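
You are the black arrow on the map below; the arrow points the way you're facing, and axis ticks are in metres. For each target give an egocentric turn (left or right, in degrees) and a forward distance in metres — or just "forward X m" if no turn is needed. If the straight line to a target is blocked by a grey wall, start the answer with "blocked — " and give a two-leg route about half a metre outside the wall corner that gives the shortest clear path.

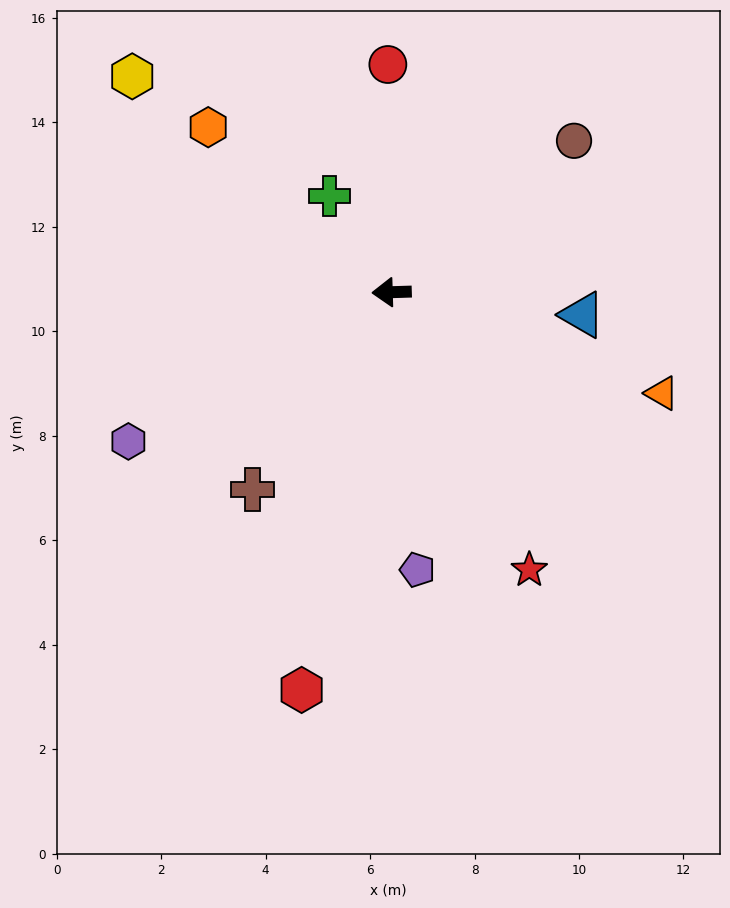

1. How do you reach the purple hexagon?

turn left 28°, forward 5.8 m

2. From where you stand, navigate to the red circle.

turn right 91°, forward 4.4 m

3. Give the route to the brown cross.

turn left 53°, forward 4.6 m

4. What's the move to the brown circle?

turn right 142°, forward 4.5 m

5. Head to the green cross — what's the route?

turn right 59°, forward 2.2 m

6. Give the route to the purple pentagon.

turn left 94°, forward 5.3 m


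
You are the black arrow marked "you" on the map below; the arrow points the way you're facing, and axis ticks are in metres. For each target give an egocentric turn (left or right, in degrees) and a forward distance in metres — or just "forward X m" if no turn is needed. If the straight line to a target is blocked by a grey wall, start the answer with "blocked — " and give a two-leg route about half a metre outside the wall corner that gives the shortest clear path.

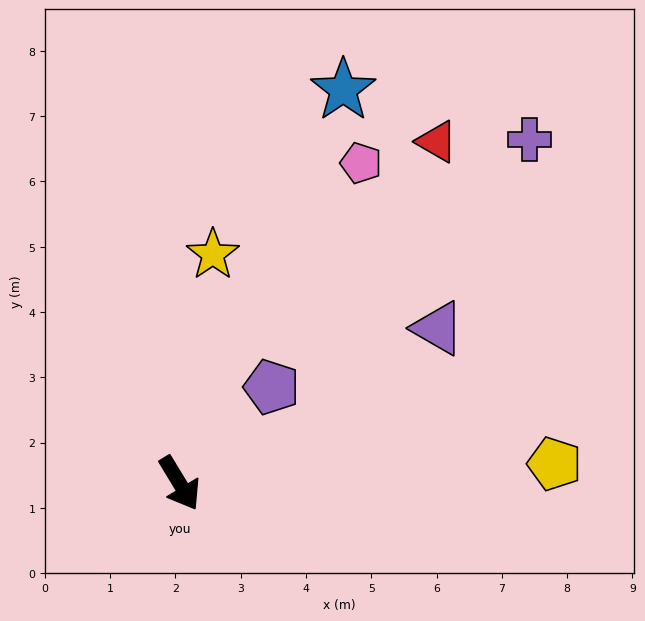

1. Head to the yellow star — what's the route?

turn left 140°, forward 3.5 m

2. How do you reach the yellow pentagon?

turn left 62°, forward 5.7 m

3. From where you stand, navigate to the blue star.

turn left 126°, forward 6.5 m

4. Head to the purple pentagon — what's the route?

turn left 105°, forward 2.0 m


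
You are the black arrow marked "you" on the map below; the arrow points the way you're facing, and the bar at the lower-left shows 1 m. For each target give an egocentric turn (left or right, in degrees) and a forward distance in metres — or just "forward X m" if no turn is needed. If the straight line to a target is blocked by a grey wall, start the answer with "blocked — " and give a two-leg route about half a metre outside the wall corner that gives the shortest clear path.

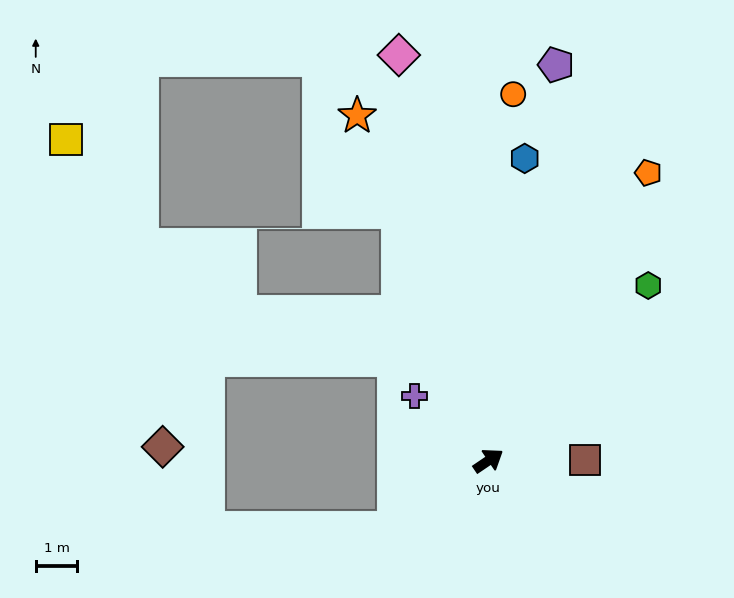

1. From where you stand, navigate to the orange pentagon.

turn left 27°, forward 7.9 m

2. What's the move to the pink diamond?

turn left 68°, forward 10.0 m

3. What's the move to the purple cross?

turn left 105°, forward 2.4 m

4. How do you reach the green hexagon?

turn left 14°, forward 5.7 m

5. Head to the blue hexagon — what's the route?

turn left 49°, forward 7.3 m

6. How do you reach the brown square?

turn right 34°, forward 2.3 m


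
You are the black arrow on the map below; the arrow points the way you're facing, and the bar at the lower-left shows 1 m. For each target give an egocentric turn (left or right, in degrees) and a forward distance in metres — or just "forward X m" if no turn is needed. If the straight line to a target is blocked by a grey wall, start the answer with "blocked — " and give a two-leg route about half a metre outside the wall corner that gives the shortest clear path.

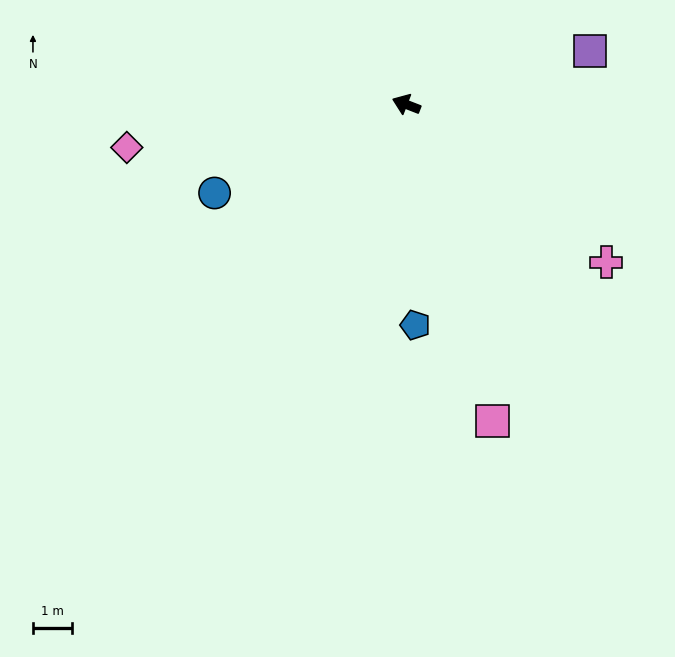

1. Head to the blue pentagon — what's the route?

turn left 114°, forward 5.7 m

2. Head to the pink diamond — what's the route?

turn left 30°, forward 7.2 m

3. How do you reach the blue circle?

turn left 46°, forward 5.4 m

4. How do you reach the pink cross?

turn left 163°, forward 6.5 m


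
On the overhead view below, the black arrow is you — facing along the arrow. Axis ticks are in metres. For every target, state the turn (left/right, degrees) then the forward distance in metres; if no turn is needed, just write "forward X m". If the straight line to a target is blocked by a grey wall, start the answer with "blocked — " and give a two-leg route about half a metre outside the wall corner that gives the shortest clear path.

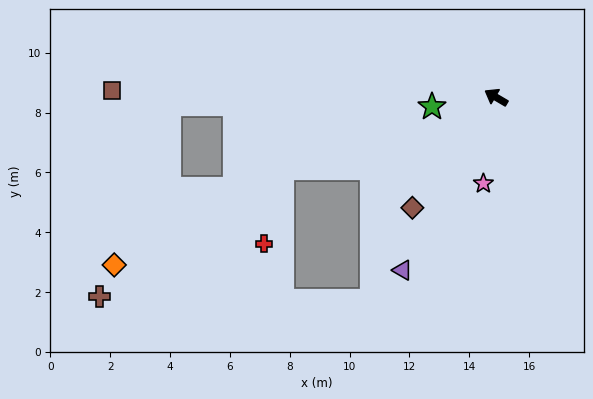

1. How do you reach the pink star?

turn left 112°, forward 2.9 m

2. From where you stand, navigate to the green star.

turn left 39°, forward 2.2 m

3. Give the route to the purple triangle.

turn left 92°, forward 6.6 m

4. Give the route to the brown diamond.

turn left 83°, forward 4.6 m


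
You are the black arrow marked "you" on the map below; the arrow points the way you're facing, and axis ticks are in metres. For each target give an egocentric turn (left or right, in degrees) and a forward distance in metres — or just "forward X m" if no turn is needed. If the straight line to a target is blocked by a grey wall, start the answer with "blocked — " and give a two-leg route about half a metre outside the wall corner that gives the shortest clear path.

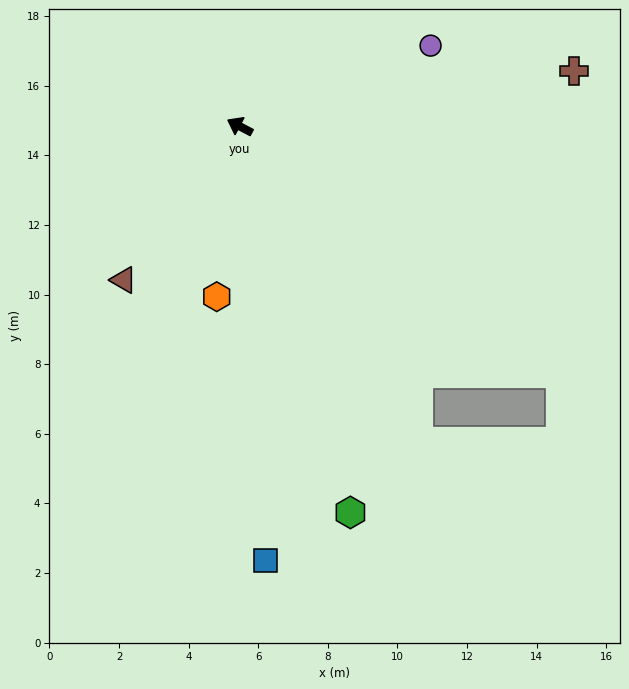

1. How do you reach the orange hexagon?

turn left 110°, forward 4.9 m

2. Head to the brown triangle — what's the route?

turn left 81°, forward 5.5 m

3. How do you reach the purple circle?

turn right 129°, forward 6.0 m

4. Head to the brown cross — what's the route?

turn right 143°, forward 9.7 m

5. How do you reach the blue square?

turn left 121°, forward 12.5 m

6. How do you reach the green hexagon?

turn left 134°, forward 11.5 m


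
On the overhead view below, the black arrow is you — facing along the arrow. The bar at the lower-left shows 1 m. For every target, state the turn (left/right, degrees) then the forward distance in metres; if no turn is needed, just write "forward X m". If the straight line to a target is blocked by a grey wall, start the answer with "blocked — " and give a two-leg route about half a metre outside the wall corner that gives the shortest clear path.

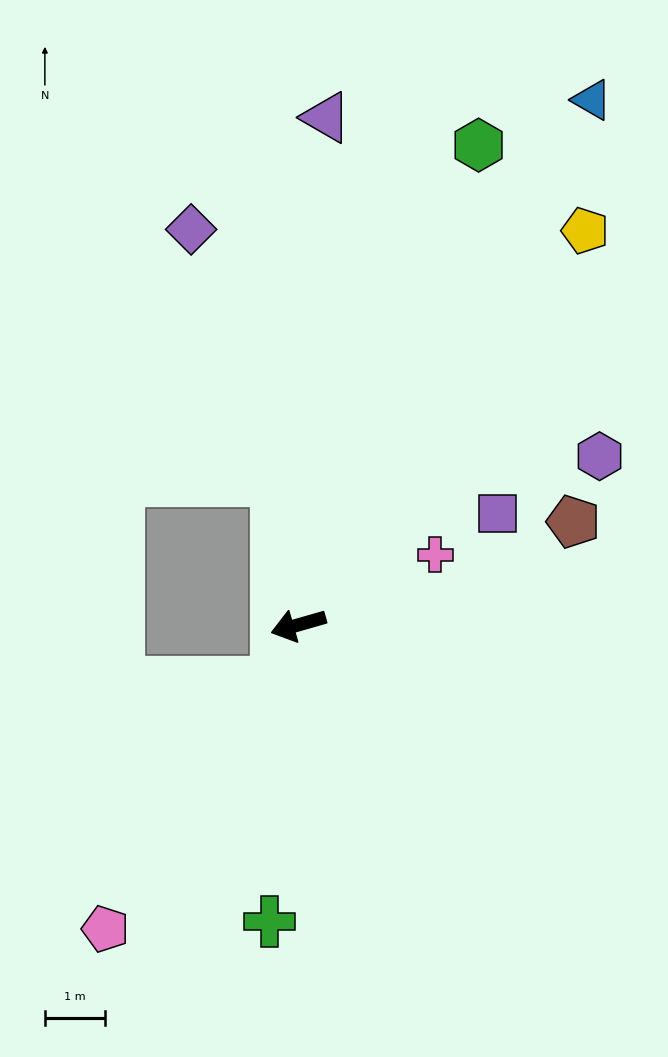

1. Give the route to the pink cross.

turn right 169°, forward 2.6 m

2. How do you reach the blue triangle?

turn right 135°, forward 10.1 m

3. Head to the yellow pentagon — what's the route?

turn right 142°, forward 8.2 m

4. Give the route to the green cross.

turn left 68°, forward 5.0 m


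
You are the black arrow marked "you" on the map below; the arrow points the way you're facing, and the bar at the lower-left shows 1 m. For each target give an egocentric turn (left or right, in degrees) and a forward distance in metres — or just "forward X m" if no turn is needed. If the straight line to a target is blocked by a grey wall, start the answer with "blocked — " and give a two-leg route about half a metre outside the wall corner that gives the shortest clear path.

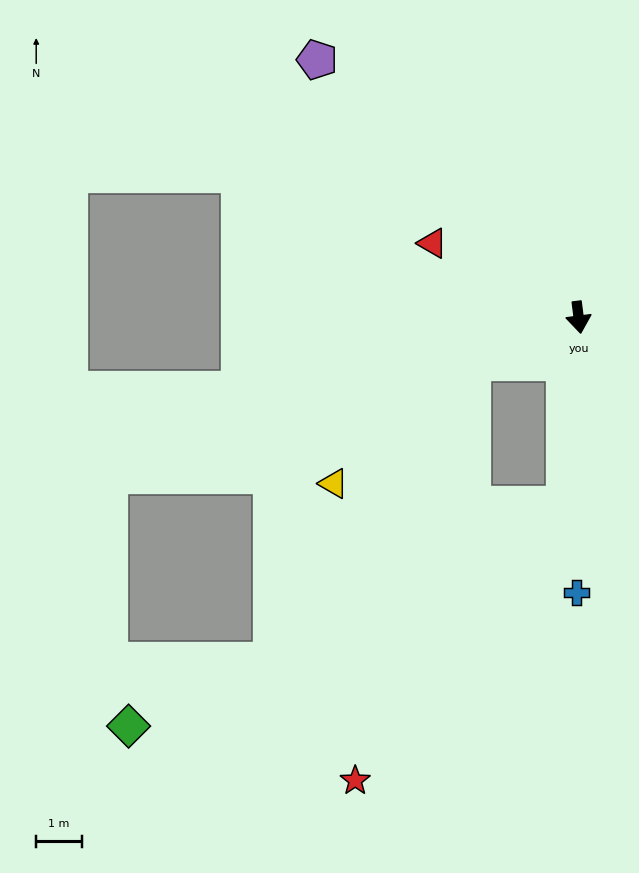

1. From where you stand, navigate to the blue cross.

turn right 8°, forward 6.0 m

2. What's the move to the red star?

blocked — turn right 11°, forward 4.2 m, then turn right 34°, forward 7.6 m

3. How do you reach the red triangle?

turn right 124°, forward 3.6 m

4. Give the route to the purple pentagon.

turn right 142°, forward 8.1 m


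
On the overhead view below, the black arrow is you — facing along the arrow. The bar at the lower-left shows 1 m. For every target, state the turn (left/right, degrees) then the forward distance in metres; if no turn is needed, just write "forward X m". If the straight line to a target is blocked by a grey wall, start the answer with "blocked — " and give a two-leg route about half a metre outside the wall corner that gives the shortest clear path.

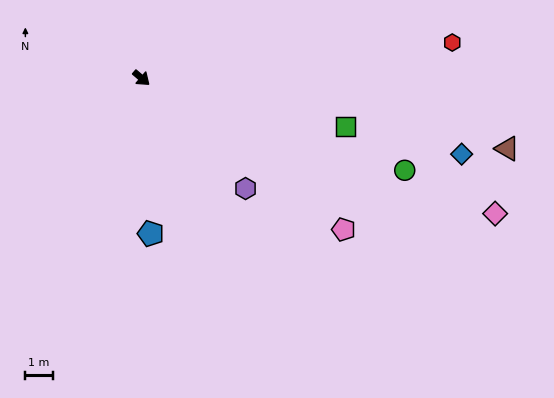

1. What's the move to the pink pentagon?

turn left 4°, forward 9.2 m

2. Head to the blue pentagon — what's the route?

turn right 46°, forward 5.7 m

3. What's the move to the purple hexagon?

turn right 6°, forward 5.5 m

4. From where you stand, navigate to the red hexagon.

turn left 47°, forward 11.4 m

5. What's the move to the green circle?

turn left 21°, forward 10.2 m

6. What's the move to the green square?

turn left 27°, forward 7.6 m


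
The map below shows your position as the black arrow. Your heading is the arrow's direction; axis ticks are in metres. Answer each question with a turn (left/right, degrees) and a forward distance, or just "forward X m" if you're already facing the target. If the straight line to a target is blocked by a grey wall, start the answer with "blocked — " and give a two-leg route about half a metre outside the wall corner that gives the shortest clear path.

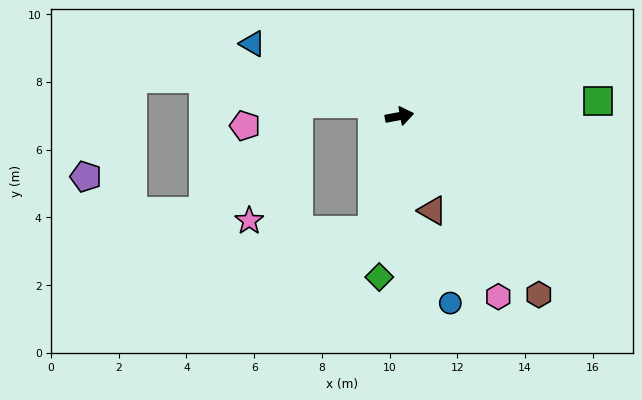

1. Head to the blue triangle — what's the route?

turn left 143°, forward 4.8 m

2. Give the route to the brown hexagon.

turn right 63°, forward 6.7 m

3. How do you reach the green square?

turn right 6°, forward 5.9 m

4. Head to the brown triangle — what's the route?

turn right 81°, forward 3.0 m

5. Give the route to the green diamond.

turn right 108°, forward 4.8 m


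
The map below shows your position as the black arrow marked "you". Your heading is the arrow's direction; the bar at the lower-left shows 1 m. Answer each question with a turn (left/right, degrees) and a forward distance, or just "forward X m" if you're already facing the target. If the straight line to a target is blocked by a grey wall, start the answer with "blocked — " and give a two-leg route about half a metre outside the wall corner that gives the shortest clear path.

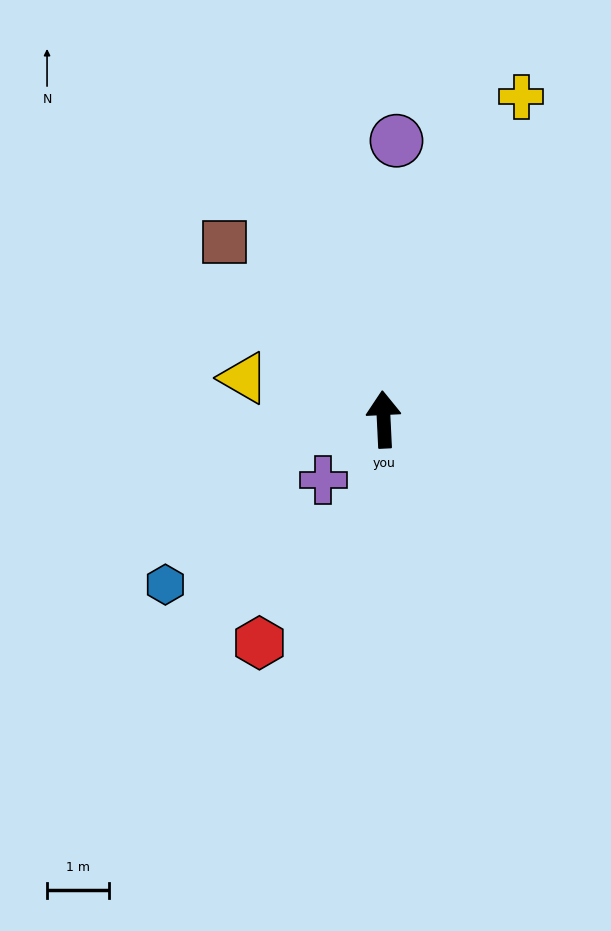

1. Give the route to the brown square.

turn left 39°, forward 3.9 m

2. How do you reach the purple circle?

turn right 5°, forward 4.5 m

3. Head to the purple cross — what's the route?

turn left 132°, forward 1.4 m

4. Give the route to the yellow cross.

turn right 26°, forward 5.7 m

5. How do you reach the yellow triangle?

turn left 71°, forward 2.4 m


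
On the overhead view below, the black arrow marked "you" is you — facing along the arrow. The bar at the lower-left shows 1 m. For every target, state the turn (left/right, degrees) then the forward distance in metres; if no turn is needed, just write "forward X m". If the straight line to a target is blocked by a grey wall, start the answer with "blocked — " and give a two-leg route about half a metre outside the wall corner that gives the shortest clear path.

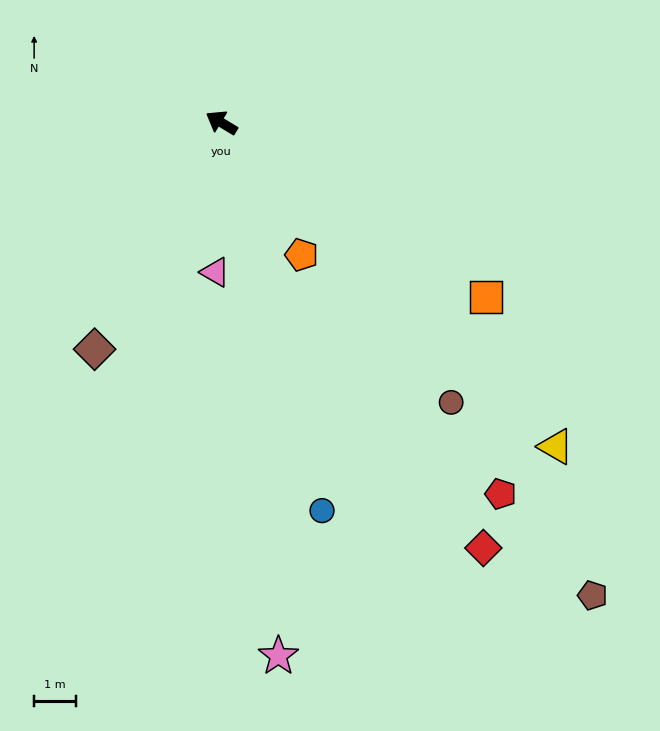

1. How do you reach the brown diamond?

turn left 92°, forward 6.2 m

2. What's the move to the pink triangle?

turn left 119°, forward 3.6 m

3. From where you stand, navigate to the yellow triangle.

turn left 167°, forward 11.1 m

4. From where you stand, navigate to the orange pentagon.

turn left 152°, forward 3.7 m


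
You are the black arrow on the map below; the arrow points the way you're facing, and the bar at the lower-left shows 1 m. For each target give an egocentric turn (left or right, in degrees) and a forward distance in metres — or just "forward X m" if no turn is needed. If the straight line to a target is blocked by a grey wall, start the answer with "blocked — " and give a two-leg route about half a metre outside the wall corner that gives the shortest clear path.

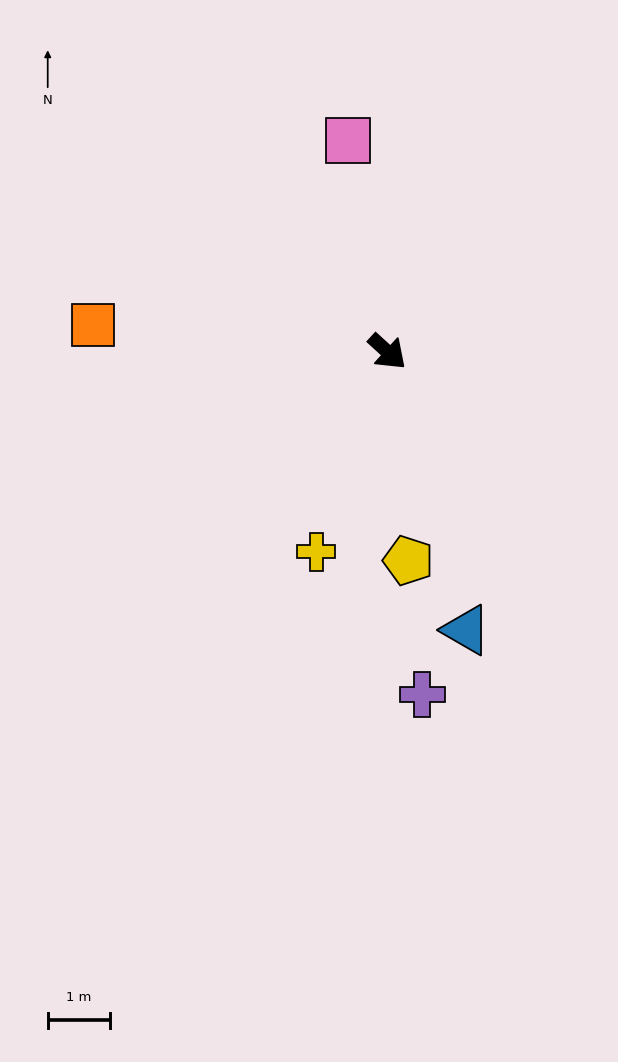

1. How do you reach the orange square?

turn right 143°, forward 4.8 m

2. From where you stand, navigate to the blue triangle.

turn right 32°, forward 4.7 m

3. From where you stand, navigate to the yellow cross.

turn right 67°, forward 3.4 m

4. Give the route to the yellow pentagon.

turn right 42°, forward 3.4 m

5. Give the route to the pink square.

turn left 143°, forward 3.5 m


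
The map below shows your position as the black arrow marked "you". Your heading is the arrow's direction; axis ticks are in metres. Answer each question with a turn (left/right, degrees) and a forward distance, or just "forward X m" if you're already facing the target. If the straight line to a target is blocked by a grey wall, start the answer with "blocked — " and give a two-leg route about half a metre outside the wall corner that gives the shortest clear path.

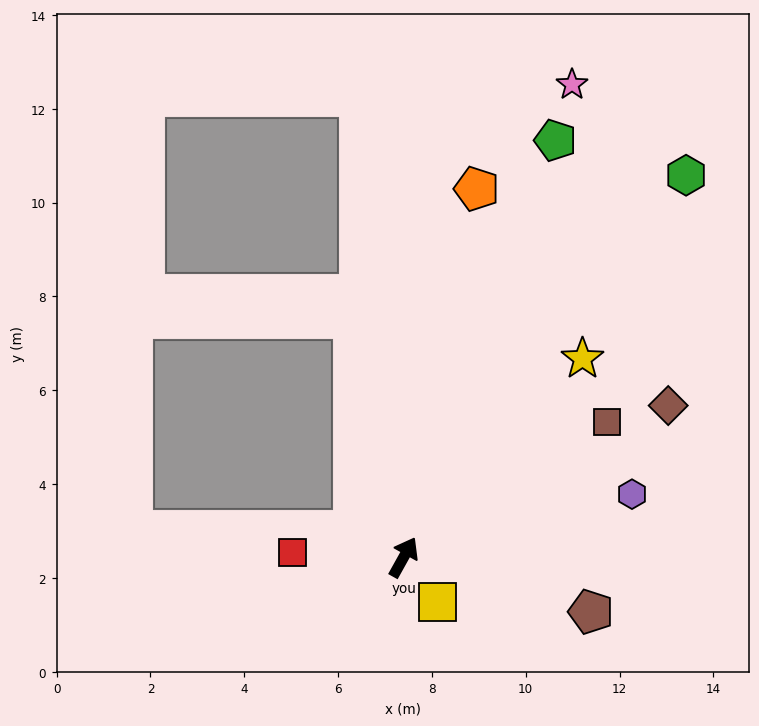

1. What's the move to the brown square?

turn right 27°, forward 5.2 m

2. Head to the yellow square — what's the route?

turn right 114°, forward 1.2 m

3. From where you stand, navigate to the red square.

turn left 117°, forward 2.4 m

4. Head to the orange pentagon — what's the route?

turn left 18°, forward 8.0 m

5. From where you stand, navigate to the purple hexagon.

turn right 45°, forward 5.0 m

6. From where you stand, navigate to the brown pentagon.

turn right 77°, forward 4.2 m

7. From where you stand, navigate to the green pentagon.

turn left 9°, forward 9.5 m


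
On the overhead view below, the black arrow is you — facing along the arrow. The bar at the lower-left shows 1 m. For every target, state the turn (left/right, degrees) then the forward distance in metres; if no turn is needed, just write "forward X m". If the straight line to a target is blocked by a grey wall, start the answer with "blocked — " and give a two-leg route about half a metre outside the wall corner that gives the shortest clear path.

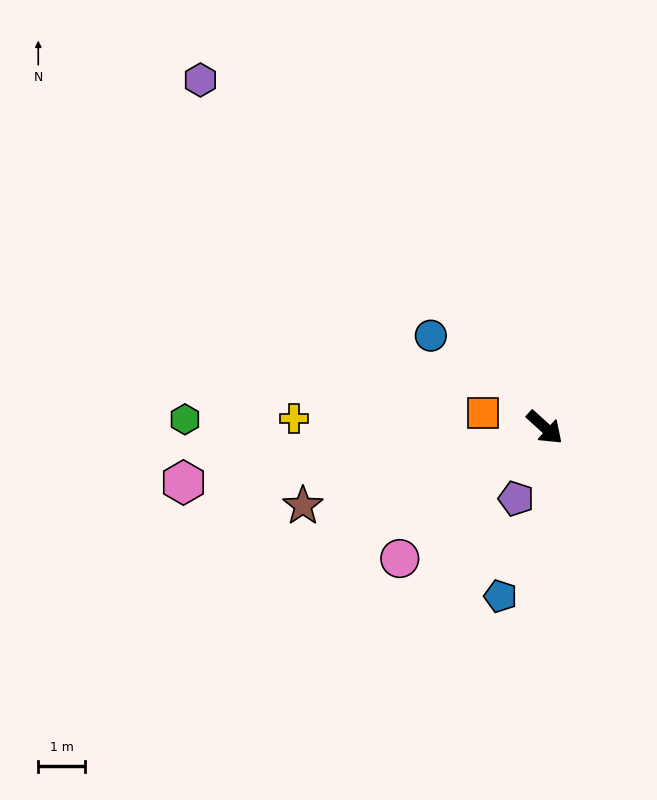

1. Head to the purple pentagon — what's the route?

turn right 70°, forward 1.6 m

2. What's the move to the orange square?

turn right 151°, forward 1.3 m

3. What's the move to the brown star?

turn right 120°, forward 5.4 m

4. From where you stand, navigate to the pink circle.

turn right 96°, forward 4.1 m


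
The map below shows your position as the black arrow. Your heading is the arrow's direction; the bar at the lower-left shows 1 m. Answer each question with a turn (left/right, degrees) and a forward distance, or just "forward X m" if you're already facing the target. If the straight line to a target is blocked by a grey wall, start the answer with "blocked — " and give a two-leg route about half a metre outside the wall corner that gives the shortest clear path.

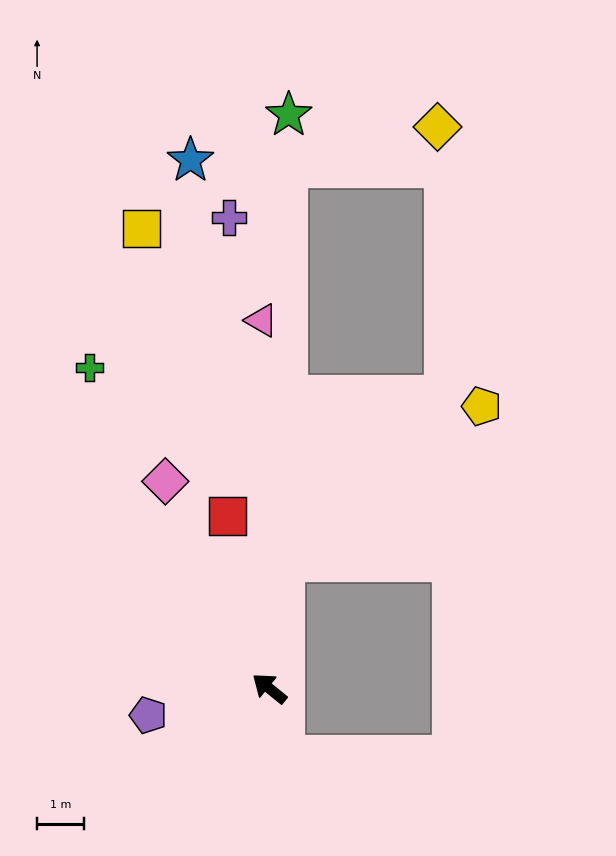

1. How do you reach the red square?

turn right 37°, forward 3.8 m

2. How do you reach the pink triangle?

turn right 50°, forward 7.8 m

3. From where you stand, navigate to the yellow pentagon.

blocked — turn right 58°, forward 2.7 m, then turn right 45°, forward 5.3 m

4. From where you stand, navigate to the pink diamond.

turn right 24°, forward 4.9 m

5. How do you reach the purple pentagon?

turn left 52°, forward 2.6 m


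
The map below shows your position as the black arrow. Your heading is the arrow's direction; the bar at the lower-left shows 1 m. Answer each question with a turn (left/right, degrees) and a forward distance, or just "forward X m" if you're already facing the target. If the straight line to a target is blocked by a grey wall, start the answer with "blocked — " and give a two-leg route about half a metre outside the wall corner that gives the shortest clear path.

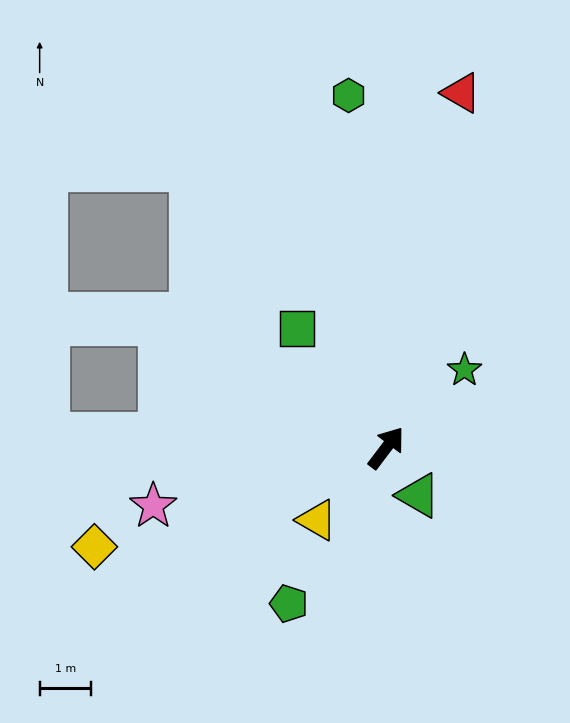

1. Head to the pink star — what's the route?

turn left 141°, forward 4.7 m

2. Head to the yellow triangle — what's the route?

turn left 173°, forward 1.9 m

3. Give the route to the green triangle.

turn right 109°, forward 1.1 m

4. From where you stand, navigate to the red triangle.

turn left 25°, forward 7.1 m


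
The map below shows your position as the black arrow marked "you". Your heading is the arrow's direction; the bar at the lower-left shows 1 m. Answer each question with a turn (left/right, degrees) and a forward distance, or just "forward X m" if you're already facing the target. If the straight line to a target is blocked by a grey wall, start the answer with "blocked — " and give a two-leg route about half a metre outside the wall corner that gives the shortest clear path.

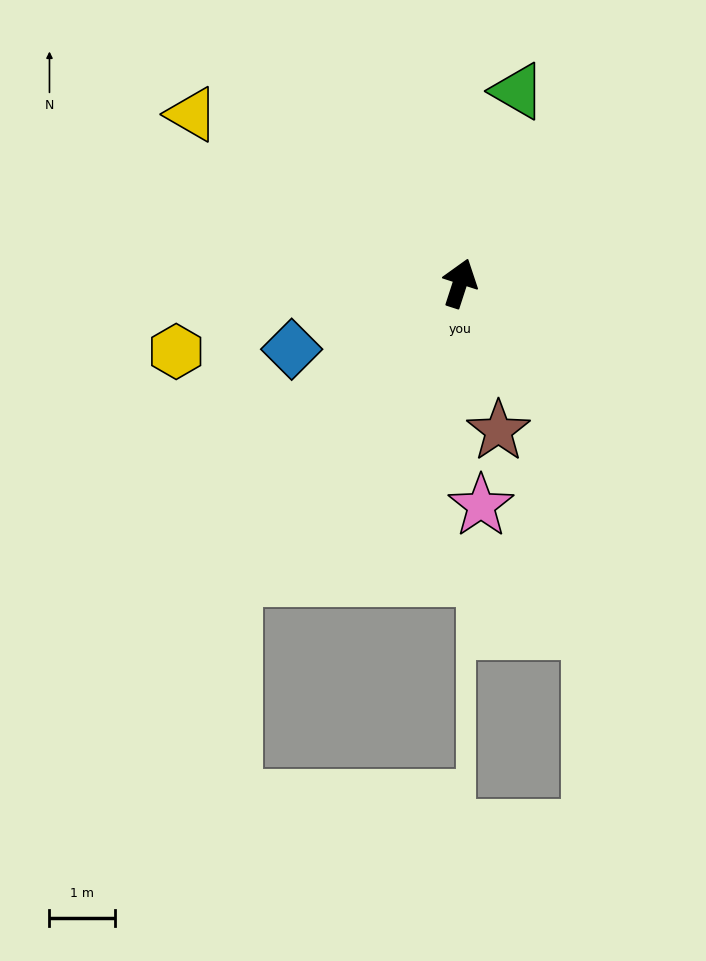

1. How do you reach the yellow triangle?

turn left 76°, forward 4.8 m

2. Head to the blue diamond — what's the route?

turn left 129°, forward 2.7 m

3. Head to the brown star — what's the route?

turn right 147°, forward 2.3 m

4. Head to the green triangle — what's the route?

forward 3.0 m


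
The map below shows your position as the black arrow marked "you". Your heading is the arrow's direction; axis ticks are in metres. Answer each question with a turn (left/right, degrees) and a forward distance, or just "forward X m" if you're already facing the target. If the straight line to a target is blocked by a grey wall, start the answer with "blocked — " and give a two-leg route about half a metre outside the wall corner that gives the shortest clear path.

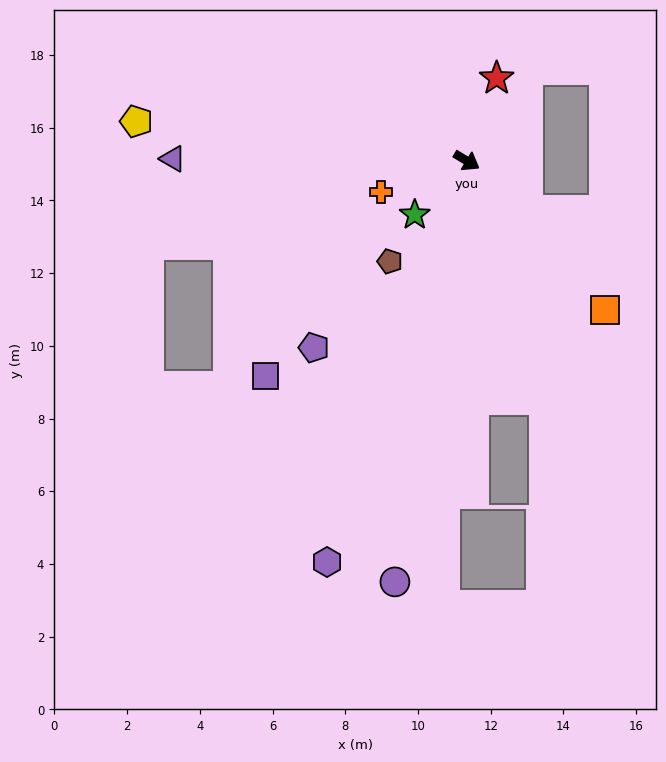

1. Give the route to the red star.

turn left 101°, forward 2.4 m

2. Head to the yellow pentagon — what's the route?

turn right 156°, forward 9.2 m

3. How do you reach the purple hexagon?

turn right 78°, forward 11.7 m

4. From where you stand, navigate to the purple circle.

turn right 69°, forward 11.8 m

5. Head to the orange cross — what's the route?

turn right 129°, forward 2.5 m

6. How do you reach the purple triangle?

turn right 149°, forward 8.1 m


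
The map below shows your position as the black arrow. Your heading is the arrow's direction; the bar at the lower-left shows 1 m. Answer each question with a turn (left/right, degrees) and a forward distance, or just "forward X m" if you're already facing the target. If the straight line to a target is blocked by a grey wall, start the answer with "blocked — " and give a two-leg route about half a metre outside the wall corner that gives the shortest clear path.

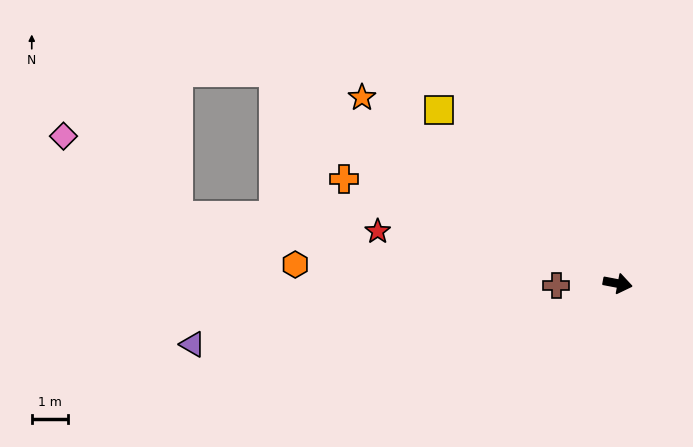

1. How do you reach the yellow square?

turn left 147°, forward 6.8 m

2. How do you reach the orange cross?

turn left 170°, forward 8.1 m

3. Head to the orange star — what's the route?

turn left 155°, forward 8.7 m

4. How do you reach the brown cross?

turn right 167°, forward 1.7 m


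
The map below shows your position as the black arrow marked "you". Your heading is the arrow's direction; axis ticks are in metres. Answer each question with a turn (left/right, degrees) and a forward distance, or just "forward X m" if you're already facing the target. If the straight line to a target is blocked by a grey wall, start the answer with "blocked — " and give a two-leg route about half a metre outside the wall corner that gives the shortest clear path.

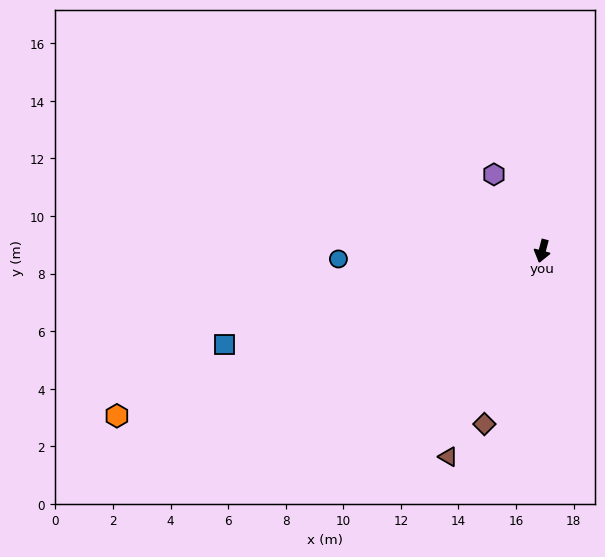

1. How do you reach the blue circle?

turn right 73°, forward 7.1 m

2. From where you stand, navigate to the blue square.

turn right 59°, forward 11.5 m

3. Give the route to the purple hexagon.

turn right 133°, forward 3.1 m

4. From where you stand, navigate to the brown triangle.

turn right 10°, forward 7.9 m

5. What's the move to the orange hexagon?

turn right 54°, forward 15.8 m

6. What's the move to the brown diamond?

turn right 4°, forward 6.3 m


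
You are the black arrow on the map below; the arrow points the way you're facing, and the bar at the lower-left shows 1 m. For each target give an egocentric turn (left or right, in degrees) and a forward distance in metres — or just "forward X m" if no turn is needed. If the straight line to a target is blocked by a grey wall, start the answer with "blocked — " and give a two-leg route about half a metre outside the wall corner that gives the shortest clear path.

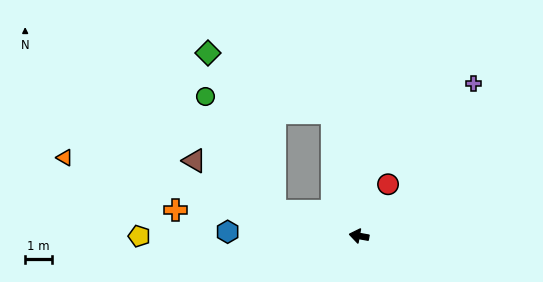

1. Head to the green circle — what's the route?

blocked — turn right 7°, forward 3.3 m, then turn right 41°, forward 5.1 m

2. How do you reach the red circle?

turn right 109°, forward 2.2 m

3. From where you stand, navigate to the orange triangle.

turn right 5°, forward 11.5 m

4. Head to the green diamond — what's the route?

blocked — turn right 7°, forward 3.3 m, then turn right 50°, forward 6.5 m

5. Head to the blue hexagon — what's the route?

turn left 8°, forward 5.0 m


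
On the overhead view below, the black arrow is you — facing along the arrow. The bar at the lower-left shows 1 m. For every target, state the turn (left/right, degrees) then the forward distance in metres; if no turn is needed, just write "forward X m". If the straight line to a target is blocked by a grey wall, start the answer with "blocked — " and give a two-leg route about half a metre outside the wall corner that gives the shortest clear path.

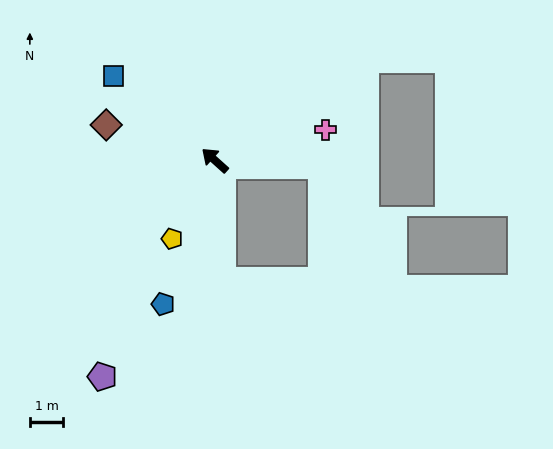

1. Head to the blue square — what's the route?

turn left 2°, forward 4.0 m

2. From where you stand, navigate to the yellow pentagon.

turn left 103°, forward 2.7 m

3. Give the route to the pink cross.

turn right 123°, forward 3.5 m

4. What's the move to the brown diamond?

turn left 24°, forward 3.4 m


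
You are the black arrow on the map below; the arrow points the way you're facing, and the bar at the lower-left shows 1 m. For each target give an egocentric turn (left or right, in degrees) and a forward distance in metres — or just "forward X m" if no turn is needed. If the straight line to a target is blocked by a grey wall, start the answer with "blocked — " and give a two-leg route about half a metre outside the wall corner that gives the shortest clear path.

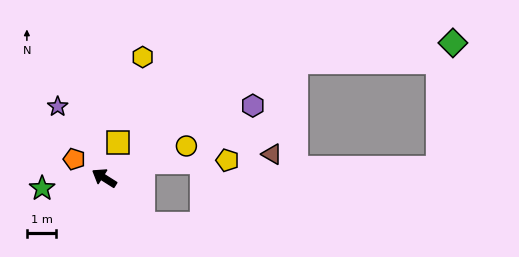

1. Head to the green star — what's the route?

turn left 42°, forward 2.1 m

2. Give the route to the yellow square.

turn right 79°, forward 1.3 m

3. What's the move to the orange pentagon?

forward 1.2 m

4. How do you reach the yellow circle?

turn right 126°, forward 3.0 m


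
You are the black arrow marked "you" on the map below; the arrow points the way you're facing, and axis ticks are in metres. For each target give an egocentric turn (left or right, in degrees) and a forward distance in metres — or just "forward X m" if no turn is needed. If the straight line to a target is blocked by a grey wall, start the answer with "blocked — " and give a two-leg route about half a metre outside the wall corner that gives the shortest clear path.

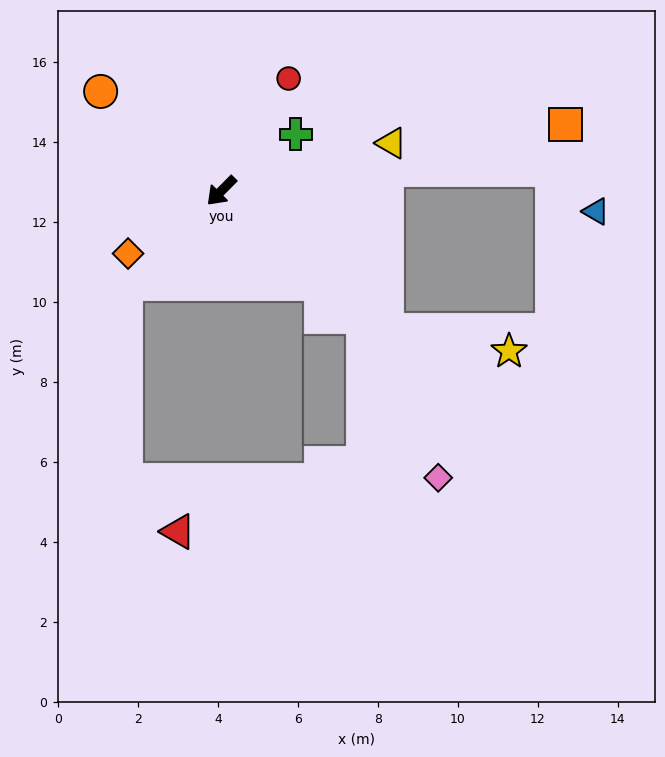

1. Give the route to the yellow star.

blocked — turn left 95°, forward 5.4 m, then turn left 30°, forward 3.1 m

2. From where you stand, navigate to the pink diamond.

blocked — turn left 93°, forward 4.7 m, then turn right 23°, forward 4.4 m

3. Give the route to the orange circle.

turn right 85°, forward 3.9 m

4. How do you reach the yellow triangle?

turn left 150°, forward 4.4 m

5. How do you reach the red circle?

turn right 166°, forward 3.3 m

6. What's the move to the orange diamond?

turn right 11°, forward 2.8 m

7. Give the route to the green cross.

turn left 172°, forward 2.3 m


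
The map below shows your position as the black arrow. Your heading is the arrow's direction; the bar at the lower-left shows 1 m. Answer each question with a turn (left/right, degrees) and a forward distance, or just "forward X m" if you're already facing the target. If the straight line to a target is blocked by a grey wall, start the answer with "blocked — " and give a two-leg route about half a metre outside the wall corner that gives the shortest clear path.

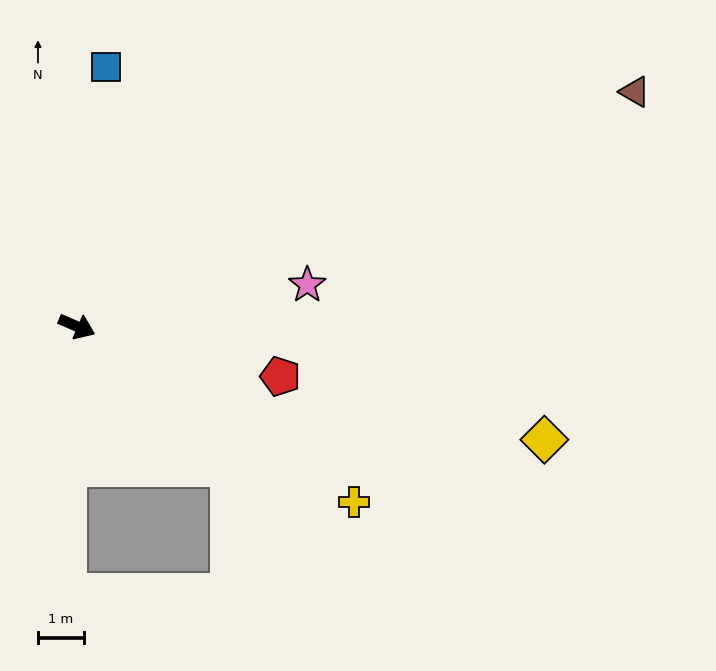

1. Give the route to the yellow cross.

turn right 9°, forward 7.2 m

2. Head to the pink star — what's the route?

turn left 34°, forward 5.1 m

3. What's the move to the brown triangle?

turn left 46°, forward 13.2 m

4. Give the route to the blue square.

turn left 107°, forward 5.7 m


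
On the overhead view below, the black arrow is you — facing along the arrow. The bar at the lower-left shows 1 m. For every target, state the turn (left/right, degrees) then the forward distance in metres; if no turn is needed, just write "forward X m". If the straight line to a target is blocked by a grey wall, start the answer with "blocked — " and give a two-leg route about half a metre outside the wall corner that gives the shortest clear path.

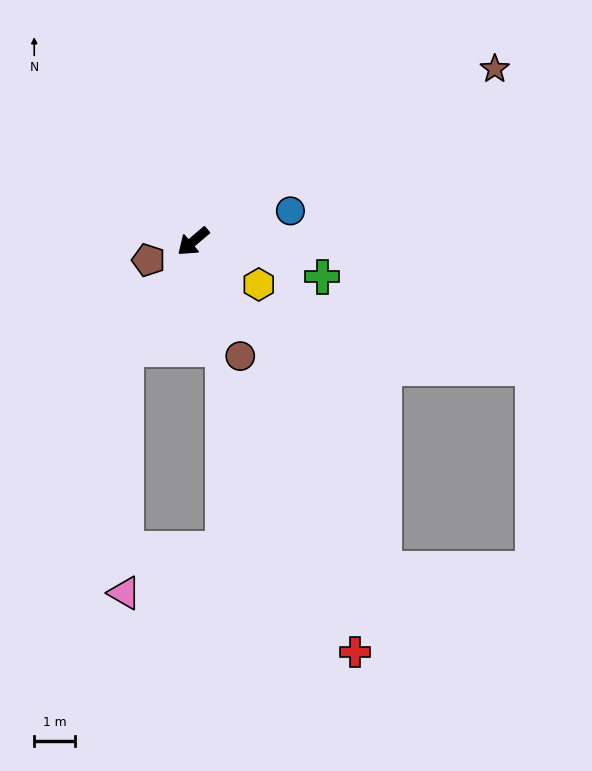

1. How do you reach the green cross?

turn left 124°, forward 3.3 m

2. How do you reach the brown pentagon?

turn right 18°, forward 1.2 m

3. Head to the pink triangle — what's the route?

blocked — turn left 18°, forward 3.1 m, then turn left 31°, forward 6.0 m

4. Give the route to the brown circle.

turn left 72°, forward 3.0 m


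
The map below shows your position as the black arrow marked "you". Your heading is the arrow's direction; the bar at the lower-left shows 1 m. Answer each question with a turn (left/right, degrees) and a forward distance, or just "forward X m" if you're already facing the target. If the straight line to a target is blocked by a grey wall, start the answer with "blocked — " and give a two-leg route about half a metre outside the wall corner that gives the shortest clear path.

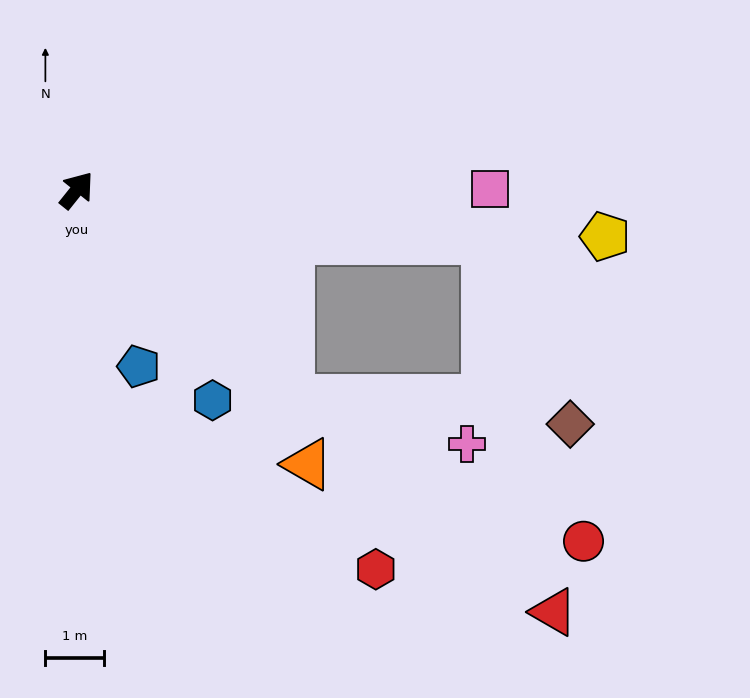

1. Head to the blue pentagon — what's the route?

turn right 122°, forward 3.2 m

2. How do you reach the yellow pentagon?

turn right 56°, forward 9.1 m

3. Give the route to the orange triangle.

turn right 101°, forward 6.2 m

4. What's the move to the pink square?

turn right 51°, forward 7.1 m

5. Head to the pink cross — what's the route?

blocked — turn right 96°, forward 5.1 m, then turn left 30°, forward 3.2 m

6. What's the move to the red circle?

blocked — turn right 96°, forward 5.1 m, then turn left 19°, forward 5.6 m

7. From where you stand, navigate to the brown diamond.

blocked — turn right 96°, forward 5.1 m, then turn left 40°, forward 4.8 m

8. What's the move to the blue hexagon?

turn right 108°, forward 4.3 m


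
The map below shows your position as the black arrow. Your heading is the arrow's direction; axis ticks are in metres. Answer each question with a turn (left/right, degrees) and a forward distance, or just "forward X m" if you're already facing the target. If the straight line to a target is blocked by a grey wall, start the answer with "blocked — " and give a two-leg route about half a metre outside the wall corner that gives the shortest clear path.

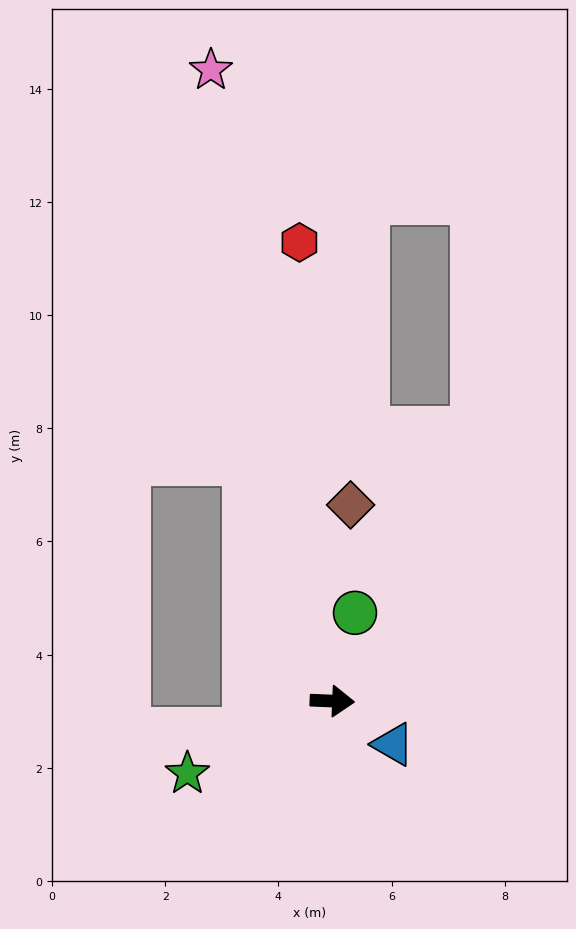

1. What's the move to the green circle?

turn left 78°, forward 1.6 m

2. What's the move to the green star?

turn right 151°, forward 2.9 m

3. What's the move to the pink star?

turn left 103°, forward 11.4 m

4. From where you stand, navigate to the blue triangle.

turn right 33°, forward 1.3 m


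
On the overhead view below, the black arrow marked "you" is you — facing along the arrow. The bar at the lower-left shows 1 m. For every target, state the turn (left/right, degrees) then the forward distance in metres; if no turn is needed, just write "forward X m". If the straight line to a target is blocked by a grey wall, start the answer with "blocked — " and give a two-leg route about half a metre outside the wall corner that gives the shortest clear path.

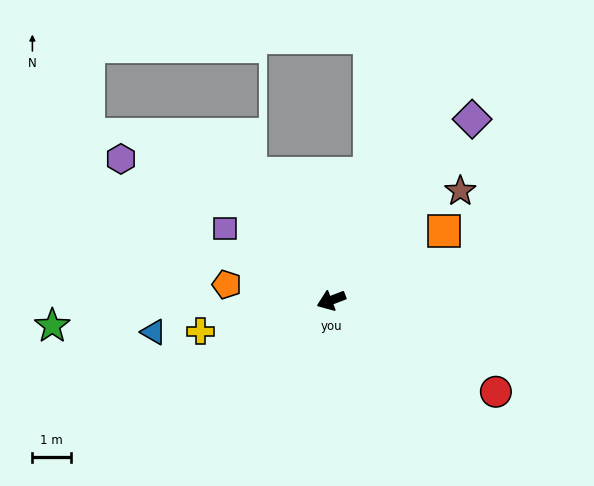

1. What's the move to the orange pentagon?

turn right 30°, forward 2.8 m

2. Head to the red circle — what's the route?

turn left 130°, forward 4.9 m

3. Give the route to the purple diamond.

turn right 149°, forward 6.0 m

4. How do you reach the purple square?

turn right 55°, forward 3.4 m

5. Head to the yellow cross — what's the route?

turn right 8°, forward 3.5 m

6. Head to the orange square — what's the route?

turn right 170°, forward 3.5 m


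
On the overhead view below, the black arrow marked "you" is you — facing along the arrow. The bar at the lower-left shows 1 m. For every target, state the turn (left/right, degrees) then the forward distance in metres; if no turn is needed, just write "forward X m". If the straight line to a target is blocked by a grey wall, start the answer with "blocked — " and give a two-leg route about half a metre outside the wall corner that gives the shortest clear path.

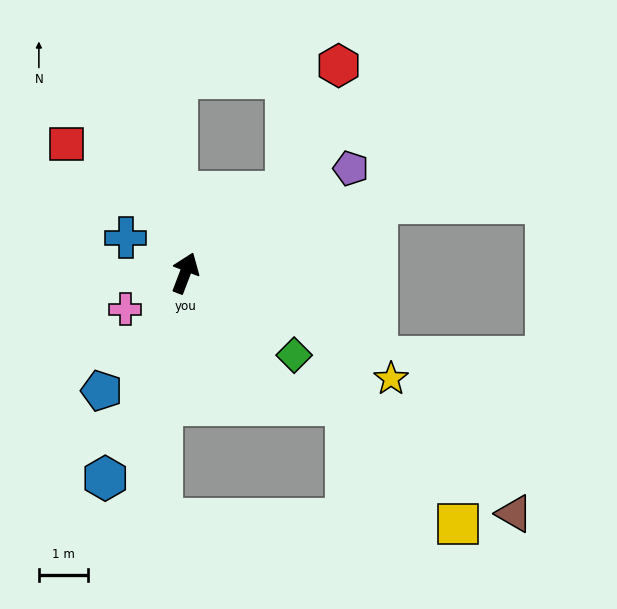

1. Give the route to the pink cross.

turn left 142°, forward 1.4 m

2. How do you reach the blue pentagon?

turn left 166°, forward 2.9 m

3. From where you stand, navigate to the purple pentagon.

turn right 37°, forward 4.0 m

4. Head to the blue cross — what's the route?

turn left 80°, forward 1.4 m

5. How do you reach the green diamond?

turn right 106°, forward 2.8 m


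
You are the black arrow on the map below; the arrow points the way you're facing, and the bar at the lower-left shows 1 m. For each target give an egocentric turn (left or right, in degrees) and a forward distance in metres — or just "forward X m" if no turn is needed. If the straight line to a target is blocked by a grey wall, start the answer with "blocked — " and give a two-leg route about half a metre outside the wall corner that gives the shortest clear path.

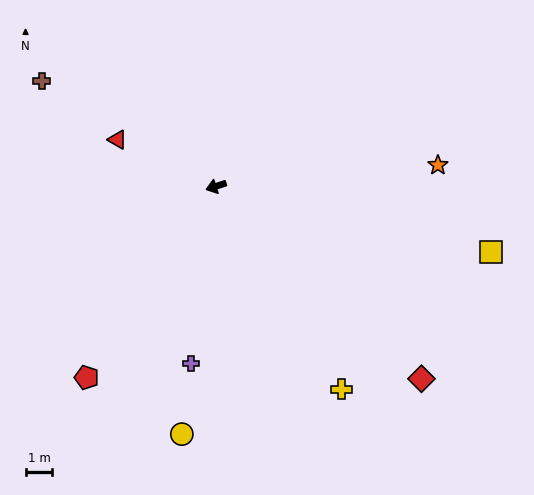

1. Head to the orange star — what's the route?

turn left 167°, forward 8.3 m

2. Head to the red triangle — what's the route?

turn right 43°, forward 4.1 m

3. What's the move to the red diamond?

turn left 119°, forward 10.5 m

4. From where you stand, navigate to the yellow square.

turn left 148°, forward 10.5 m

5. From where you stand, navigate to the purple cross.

turn left 64°, forward 6.7 m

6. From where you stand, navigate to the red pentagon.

turn left 38°, forward 8.6 m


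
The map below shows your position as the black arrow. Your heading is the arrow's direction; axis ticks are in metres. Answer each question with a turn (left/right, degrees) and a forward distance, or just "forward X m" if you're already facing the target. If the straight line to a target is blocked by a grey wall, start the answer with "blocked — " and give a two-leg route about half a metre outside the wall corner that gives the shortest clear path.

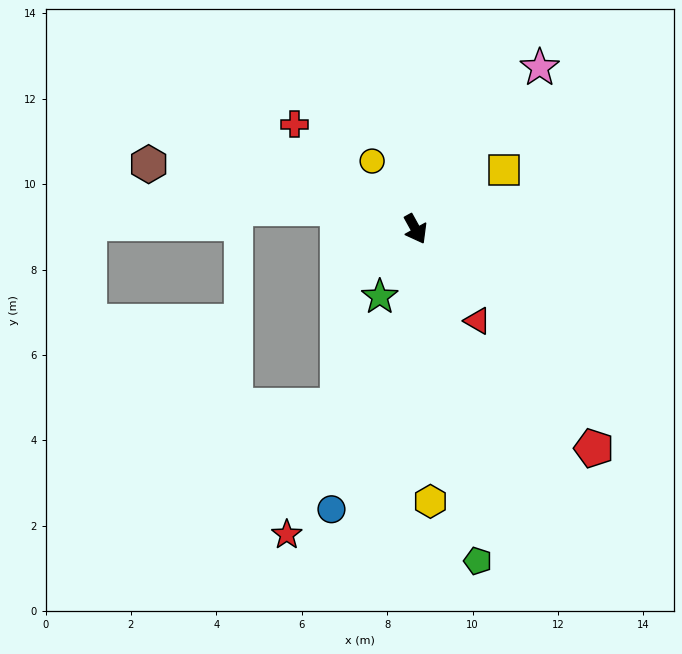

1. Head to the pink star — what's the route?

turn left 113°, forward 4.8 m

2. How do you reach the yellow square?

turn left 95°, forward 2.5 m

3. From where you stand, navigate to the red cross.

turn right 160°, forward 3.8 m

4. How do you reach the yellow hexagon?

turn right 26°, forward 6.4 m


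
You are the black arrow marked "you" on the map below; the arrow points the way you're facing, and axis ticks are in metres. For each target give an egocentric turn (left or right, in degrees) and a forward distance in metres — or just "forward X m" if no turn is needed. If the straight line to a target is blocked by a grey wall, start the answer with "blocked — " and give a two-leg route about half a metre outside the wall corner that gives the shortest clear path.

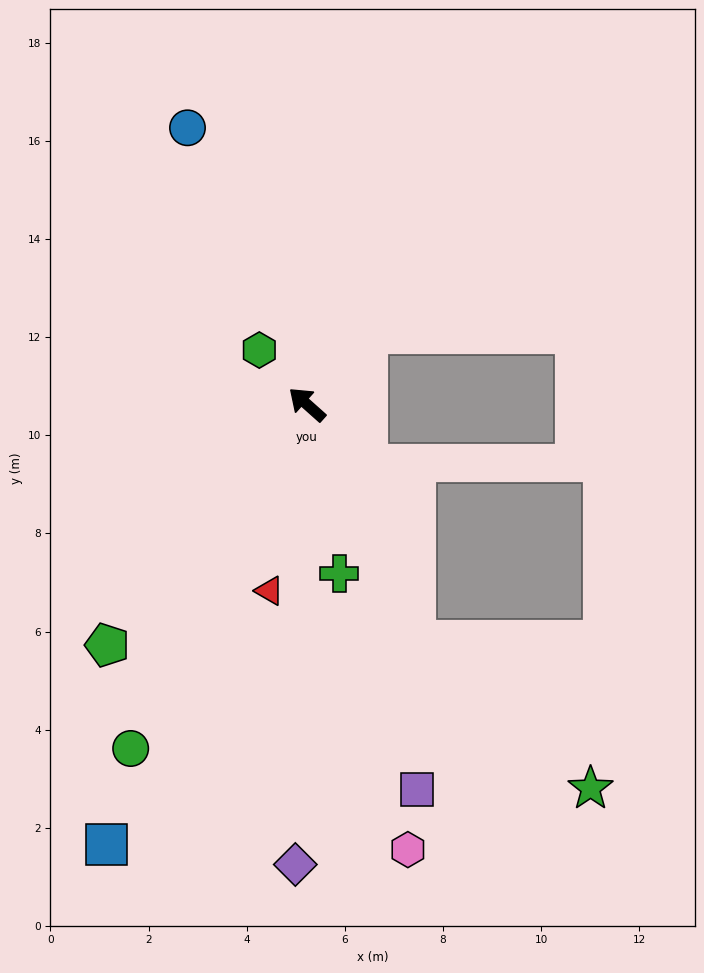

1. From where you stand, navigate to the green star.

blocked — turn left 156°, forward 5.3 m, then turn left 26°, forward 4.7 m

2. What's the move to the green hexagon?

turn right 7°, forward 1.5 m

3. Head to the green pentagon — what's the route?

turn left 92°, forward 6.4 m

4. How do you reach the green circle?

turn left 105°, forward 7.9 m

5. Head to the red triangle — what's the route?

turn left 120°, forward 3.9 m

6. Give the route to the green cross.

turn left 143°, forward 3.5 m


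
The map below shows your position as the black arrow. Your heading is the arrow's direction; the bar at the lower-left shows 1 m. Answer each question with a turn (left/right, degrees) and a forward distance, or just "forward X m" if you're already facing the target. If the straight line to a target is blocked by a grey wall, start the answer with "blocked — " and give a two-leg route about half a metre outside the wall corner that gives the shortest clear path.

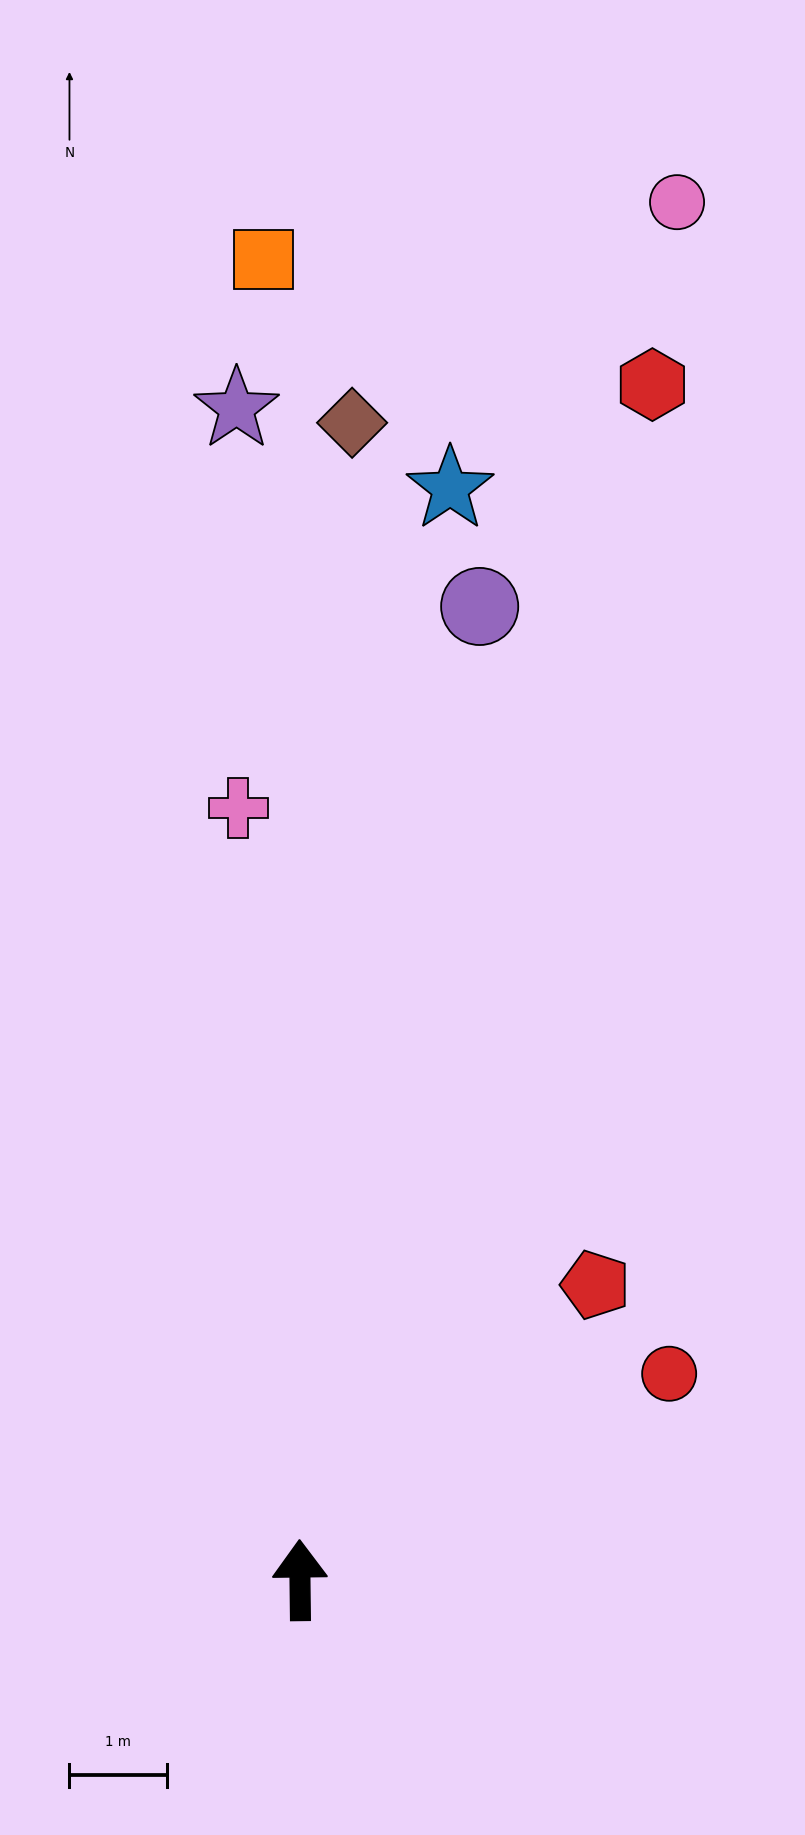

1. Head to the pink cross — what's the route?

turn left 4°, forward 7.9 m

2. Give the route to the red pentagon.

turn right 46°, forward 4.3 m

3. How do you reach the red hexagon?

turn right 17°, forward 12.8 m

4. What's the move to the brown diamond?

turn right 3°, forward 11.9 m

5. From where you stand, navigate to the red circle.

turn right 61°, forward 4.3 m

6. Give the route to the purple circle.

turn right 11°, forward 10.1 m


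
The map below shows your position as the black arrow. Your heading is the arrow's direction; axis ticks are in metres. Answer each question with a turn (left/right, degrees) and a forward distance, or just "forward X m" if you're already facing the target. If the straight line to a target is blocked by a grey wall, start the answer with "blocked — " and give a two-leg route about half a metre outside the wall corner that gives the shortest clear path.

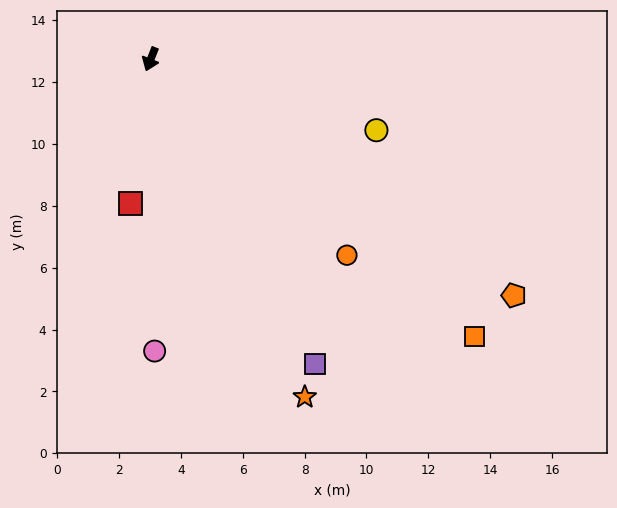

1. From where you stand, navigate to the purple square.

turn left 50°, forward 11.2 m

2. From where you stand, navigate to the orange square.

turn left 71°, forward 13.8 m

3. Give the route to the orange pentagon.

turn left 78°, forward 14.0 m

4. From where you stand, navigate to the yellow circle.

turn left 94°, forward 7.7 m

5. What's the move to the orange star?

turn left 46°, forward 12.0 m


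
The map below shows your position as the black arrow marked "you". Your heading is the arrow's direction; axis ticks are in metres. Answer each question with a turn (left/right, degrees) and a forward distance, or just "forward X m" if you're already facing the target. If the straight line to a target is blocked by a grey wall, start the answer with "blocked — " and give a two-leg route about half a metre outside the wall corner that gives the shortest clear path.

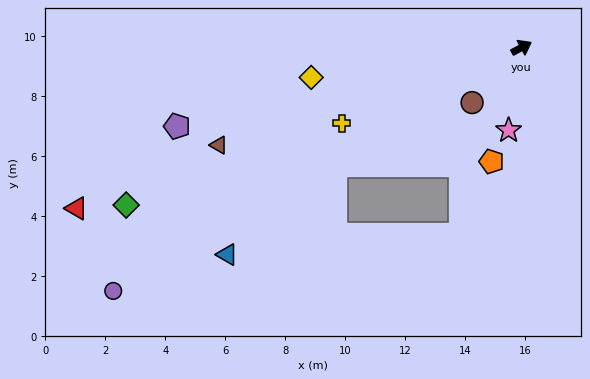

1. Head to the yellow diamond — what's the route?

turn left 160°, forward 7.1 m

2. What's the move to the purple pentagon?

turn left 165°, forward 11.8 m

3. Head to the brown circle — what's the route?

turn right 160°, forward 2.5 m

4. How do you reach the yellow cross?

turn left 175°, forward 6.5 m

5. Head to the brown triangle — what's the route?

turn left 170°, forward 10.6 m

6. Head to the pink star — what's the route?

turn right 127°, forward 2.8 m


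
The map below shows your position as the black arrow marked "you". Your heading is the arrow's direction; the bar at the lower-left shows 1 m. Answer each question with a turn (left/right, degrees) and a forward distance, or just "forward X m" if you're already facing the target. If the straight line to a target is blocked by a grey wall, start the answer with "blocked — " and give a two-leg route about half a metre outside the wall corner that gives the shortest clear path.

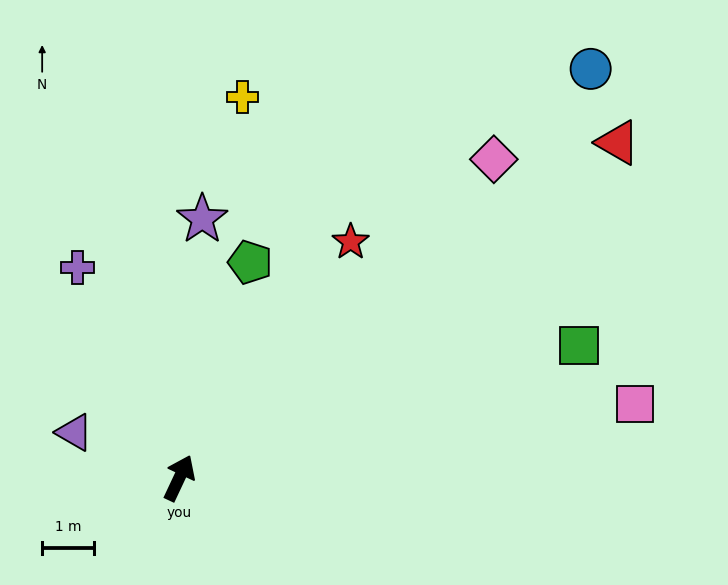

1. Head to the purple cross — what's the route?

turn left 51°, forward 4.5 m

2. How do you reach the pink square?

turn right 56°, forward 8.9 m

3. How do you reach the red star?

turn right 11°, forward 5.6 m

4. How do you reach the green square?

turn right 47°, forward 8.1 m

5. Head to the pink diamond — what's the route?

turn right 19°, forward 8.6 m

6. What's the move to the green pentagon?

turn left 7°, forward 4.4 m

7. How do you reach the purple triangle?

turn left 92°, forward 2.2 m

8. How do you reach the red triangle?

turn right 27°, forward 10.6 m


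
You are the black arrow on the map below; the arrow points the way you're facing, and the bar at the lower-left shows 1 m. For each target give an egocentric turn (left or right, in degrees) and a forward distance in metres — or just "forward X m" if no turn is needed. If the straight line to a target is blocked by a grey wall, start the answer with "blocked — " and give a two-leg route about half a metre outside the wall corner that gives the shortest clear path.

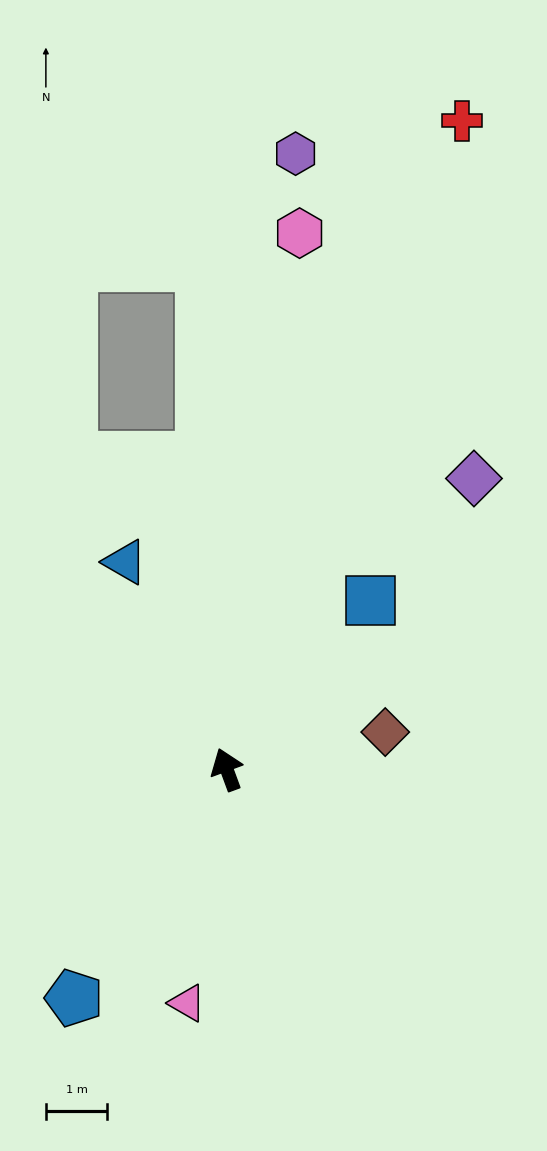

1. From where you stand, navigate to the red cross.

turn right 40°, forward 11.3 m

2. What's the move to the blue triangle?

turn left 6°, forward 3.8 m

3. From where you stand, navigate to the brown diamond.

turn right 97°, forward 2.7 m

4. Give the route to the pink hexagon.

turn right 28°, forward 8.8 m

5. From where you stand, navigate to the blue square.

turn right 61°, forward 3.6 m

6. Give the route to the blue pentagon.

turn left 126°, forward 4.5 m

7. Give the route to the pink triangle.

turn left 150°, forward 3.9 m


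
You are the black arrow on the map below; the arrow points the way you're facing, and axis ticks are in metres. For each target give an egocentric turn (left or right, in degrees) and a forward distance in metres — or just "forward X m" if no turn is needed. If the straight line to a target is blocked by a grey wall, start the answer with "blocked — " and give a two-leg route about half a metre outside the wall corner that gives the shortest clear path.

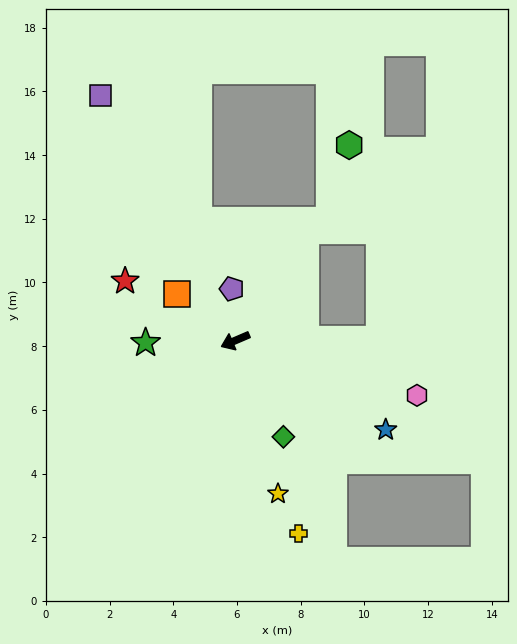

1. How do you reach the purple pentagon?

turn right 109°, forward 1.6 m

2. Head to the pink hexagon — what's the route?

turn left 140°, forward 6.0 m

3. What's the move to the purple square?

turn right 84°, forward 8.8 m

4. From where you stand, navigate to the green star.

turn right 22°, forward 2.8 m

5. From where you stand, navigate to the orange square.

turn right 62°, forward 2.3 m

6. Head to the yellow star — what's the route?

turn left 82°, forward 5.0 m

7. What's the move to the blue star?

turn left 126°, forward 5.5 m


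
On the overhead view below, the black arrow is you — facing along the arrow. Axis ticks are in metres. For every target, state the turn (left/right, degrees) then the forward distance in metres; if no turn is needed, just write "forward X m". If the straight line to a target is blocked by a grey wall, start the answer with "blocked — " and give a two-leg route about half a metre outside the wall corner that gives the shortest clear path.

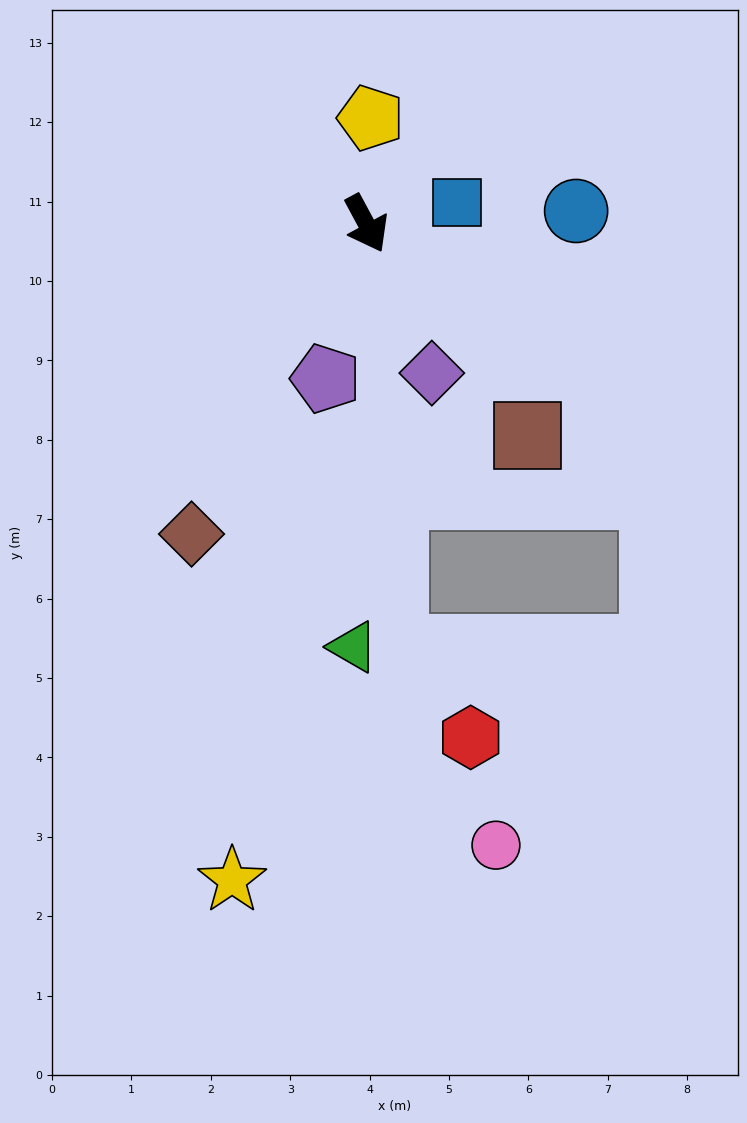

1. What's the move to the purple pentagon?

turn right 43°, forward 2.0 m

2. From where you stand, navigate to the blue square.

turn left 75°, forward 1.2 m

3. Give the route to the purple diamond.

turn right 5°, forward 2.1 m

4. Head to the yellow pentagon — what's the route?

turn left 149°, forward 1.3 m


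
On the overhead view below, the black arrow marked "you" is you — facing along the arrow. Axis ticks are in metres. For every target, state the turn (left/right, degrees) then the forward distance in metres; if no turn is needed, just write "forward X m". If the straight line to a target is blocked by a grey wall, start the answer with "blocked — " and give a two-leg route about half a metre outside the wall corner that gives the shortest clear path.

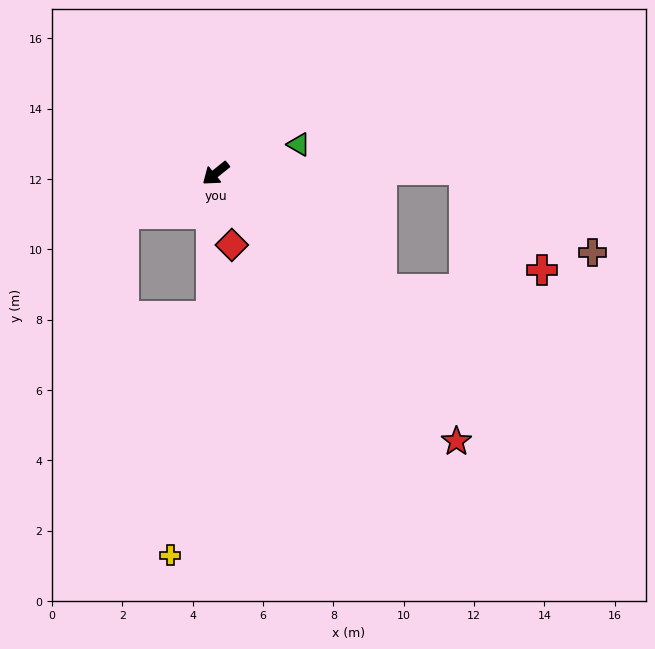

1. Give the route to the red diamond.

turn left 64°, forward 2.1 m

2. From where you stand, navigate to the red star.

turn left 93°, forward 10.2 m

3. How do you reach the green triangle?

turn left 160°, forward 2.5 m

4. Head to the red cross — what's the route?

blocked — turn left 142°, forward 7.1 m, then turn right 53°, forward 3.6 m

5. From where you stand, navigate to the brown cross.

blocked — turn left 142°, forward 7.1 m, then turn right 33°, forward 4.3 m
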